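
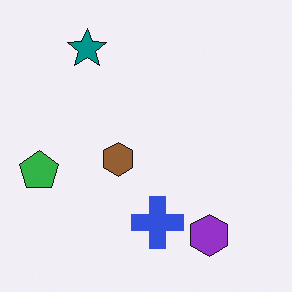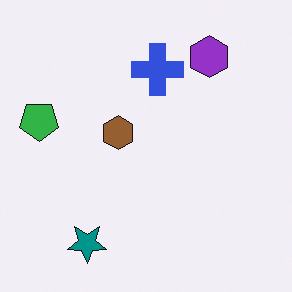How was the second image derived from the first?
Flipped vertically (top ↔ bottom).

The teal star is in the top-left of the first image and the bottom-left of the second — shapes on opposite sides of the horizontal midline have swapped in a mirror flip.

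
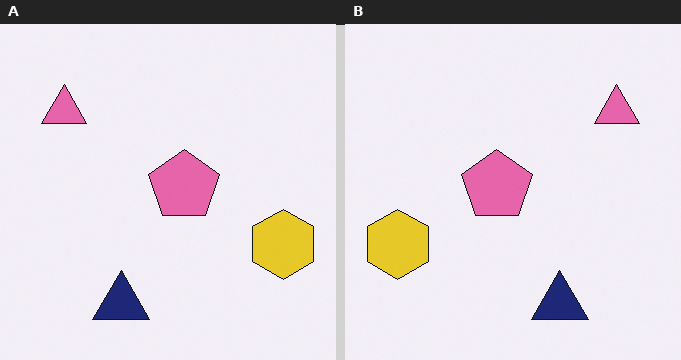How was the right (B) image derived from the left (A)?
Flipped horizontally (left ↔ right).

The yellow hexagon is in the right of the left (A) image and the left of the right (B) — shapes on opposite sides of the vertical midline have swapped in a mirror flip.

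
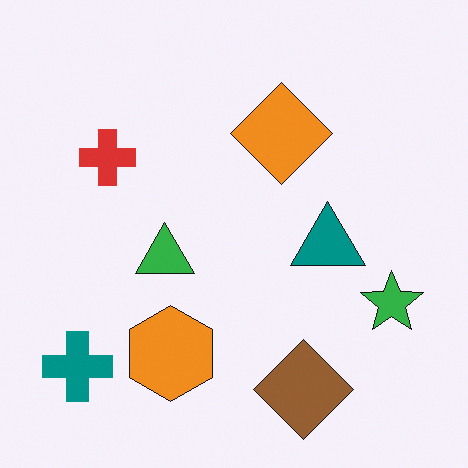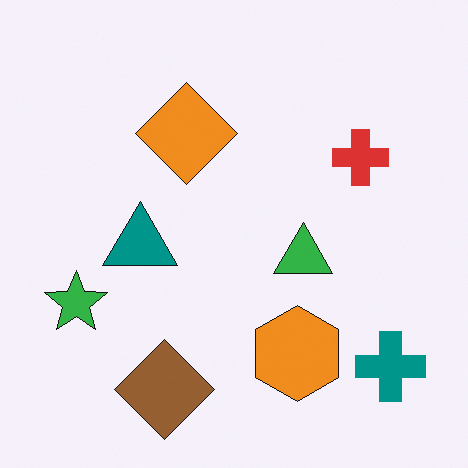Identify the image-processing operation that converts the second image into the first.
Flipped horizontally (left ↔ right).

The green star is in the left of the second image and the right of the first — shapes on opposite sides of the vertical midline have swapped in a mirror flip.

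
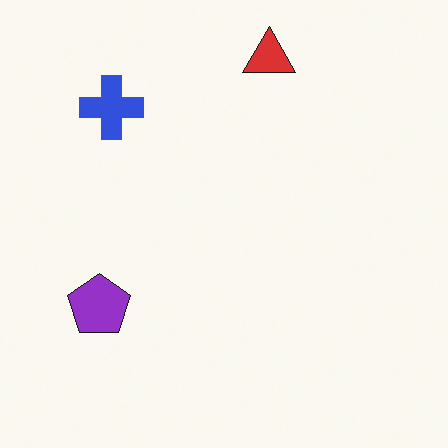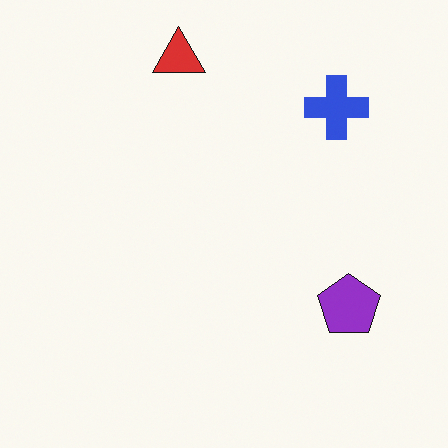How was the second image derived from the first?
It was flipped horizontally (left ↔ right).

The purple pentagon is in the bottom-left of the first image and the bottom-right of the second — shapes on opposite sides of the vertical midline have swapped in a mirror flip.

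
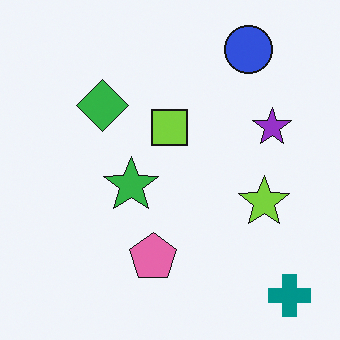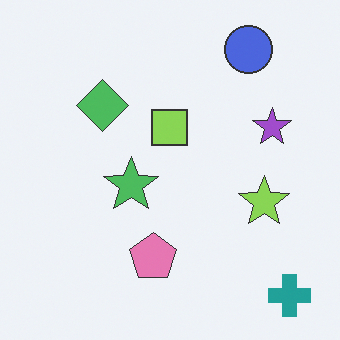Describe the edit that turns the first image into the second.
This is the original image given slightly reduced contrast.

Tones are pushed toward mid-grey across the whole image — a global contrast change.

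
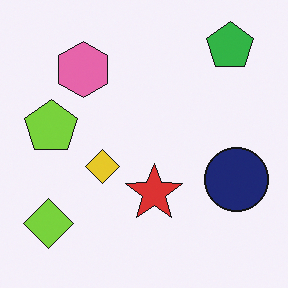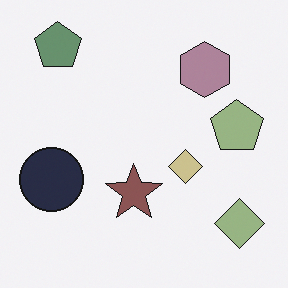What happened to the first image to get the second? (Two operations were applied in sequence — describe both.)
Flipped horizontally (left ↔ right), then heavily desaturated.

The lime diamond is in the bottom-left of the first image and the bottom-right of the second — shapes on opposite sides of the vertical midline have swapped in a mirror flip. All colors are more muted and greyish — a global saturation change.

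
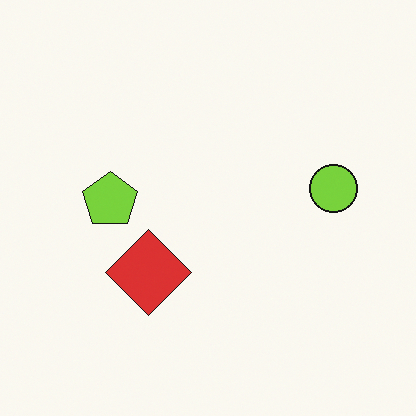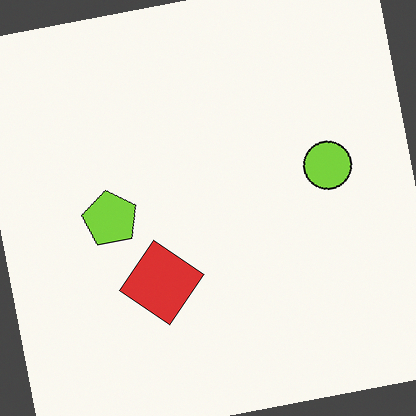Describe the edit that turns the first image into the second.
This is the original image rotated counter-clockwise by a slight angle.

Every shape is tilted by the same angle and the image corners show triangular fill wedges — a whole-image rotation by a non-right angle.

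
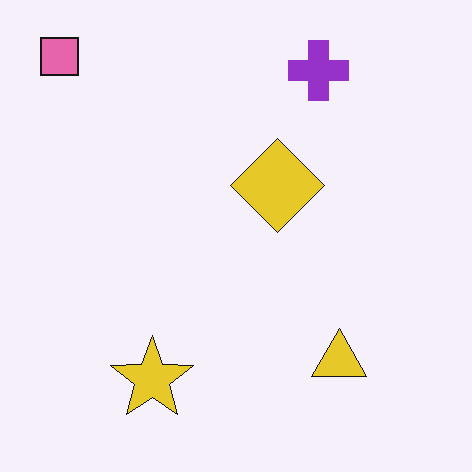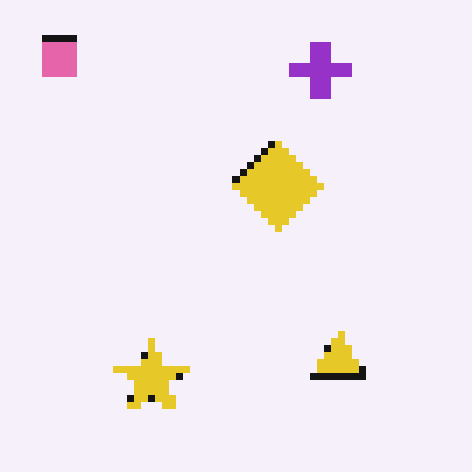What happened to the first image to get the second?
Pixelated into visible square blocks.

Shapes are reduced to large square blocks; fine edges and outlines are lost — a downscale-then-upscale (mosaic) effect.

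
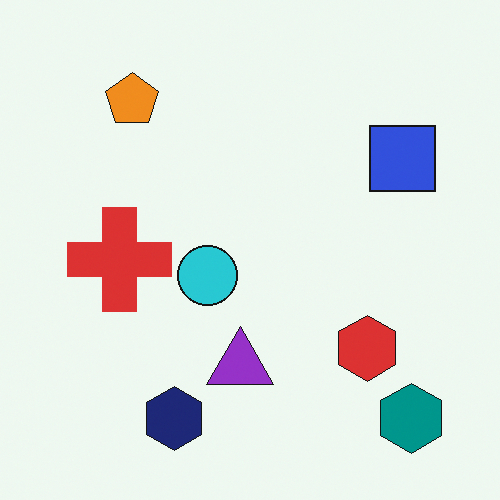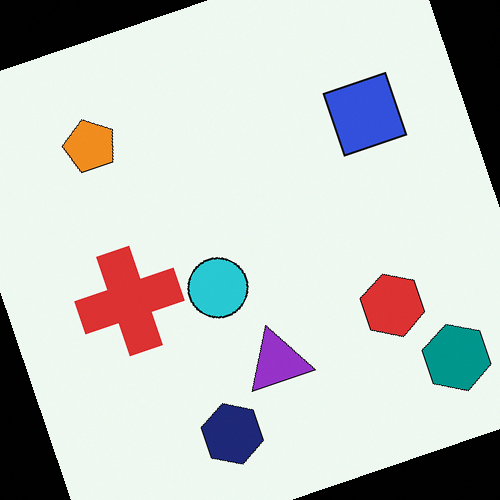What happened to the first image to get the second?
This is the original image rotated counter-clockwise by a clearly visible amount.

Every shape is tilted by the same angle and the image corners show triangular fill wedges — a whole-image rotation by a non-right angle.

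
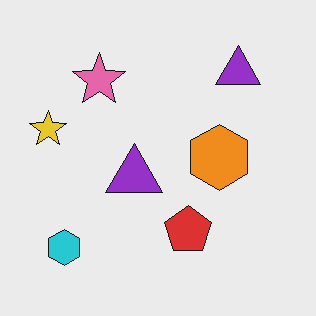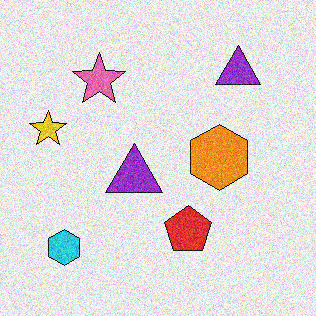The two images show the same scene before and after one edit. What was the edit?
It was degraded with visible gaussian noise.

Random speckle covers the whole image, including the flat background.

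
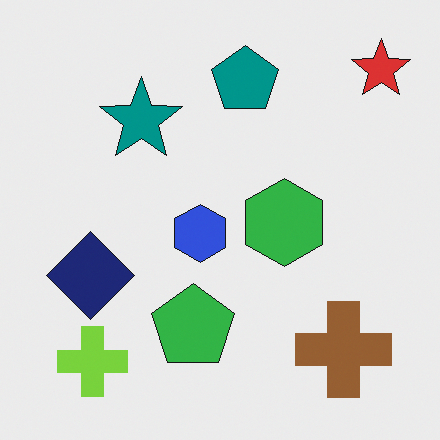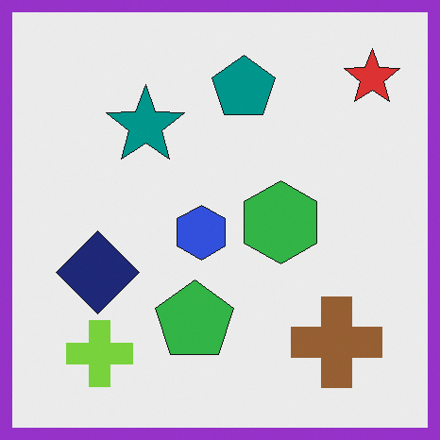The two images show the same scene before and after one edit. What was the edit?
The second image is the first framed with a purple border.

A solid purple frame runs around the edge of the second image, with the content slightly shrunk inside it.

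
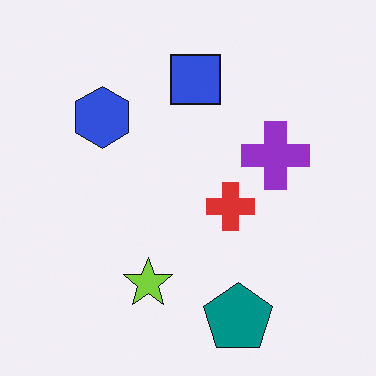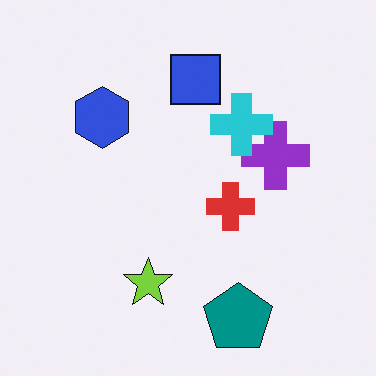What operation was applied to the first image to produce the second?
The transformation is: overlaid with an additional cyan cross.

A cyan cross appears in the second image that is absent from the first.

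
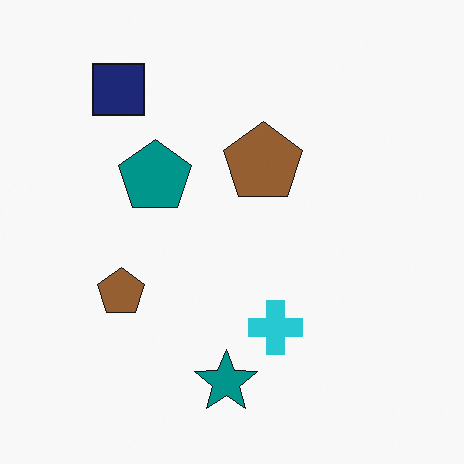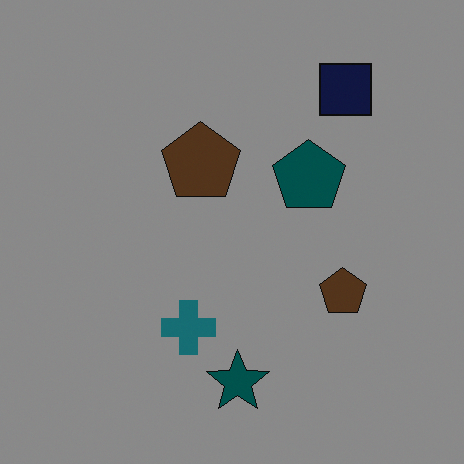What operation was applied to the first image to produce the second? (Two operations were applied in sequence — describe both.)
The image was substantially darkened, then flipped horizontally (left ↔ right).

Every pixel — background and shapes alike — is uniformly darkened. The navy square is in the top-left of the first image and the top-right of the second — shapes on opposite sides of the vertical midline have swapped in a mirror flip.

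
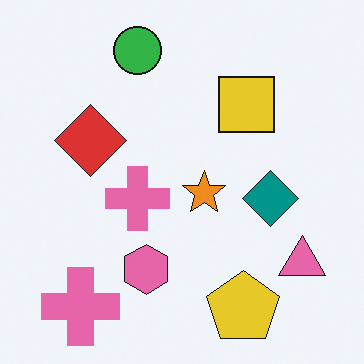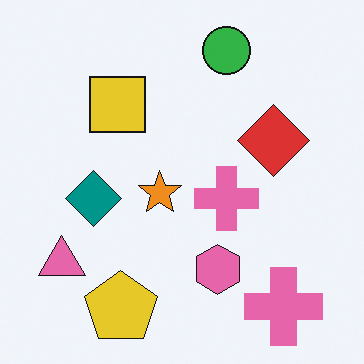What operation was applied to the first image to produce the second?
The image was flipped horizontally (left ↔ right).

The pink triangle is in the bottom-right of the first image and the bottom-left of the second — shapes on opposite sides of the vertical midline have swapped in a mirror flip.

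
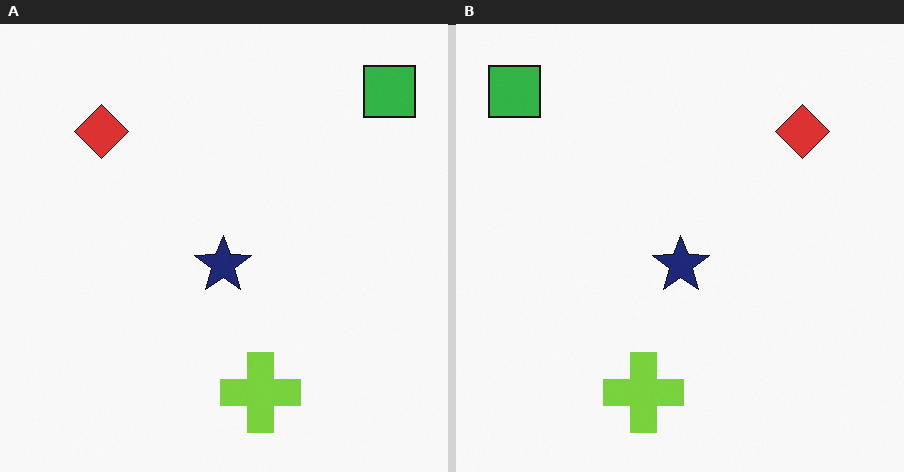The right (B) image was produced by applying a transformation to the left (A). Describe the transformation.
The right (B) image is the left (A) flipped horizontally (left ↔ right).

The green square is in the top-right of the left (A) image and the top-left of the right (B) — shapes on opposite sides of the vertical midline have swapped in a mirror flip.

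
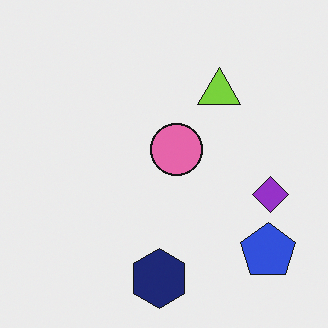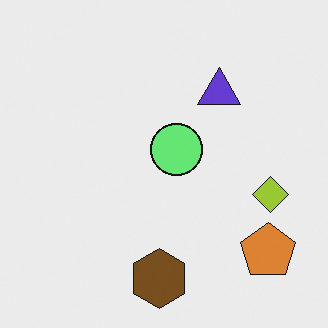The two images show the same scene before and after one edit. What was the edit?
This is the original image hue-shifted through roughly half the color wheel.

Every shape's color has rotated by the same amount around the hue wheel — a uniform hue shift.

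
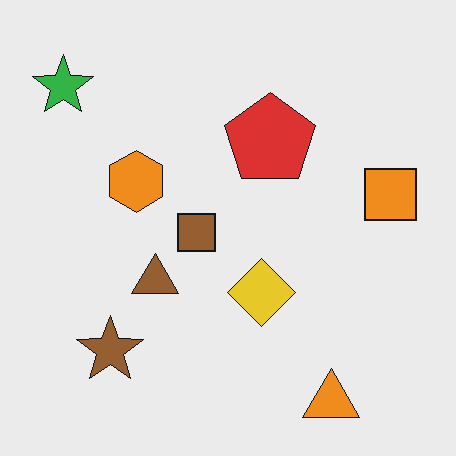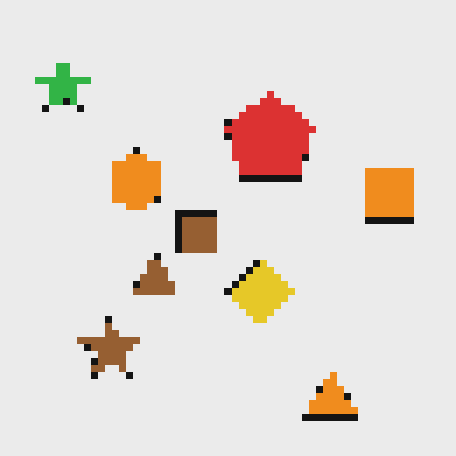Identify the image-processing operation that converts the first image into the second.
Moderately pixelated.

Shapes are reduced to large square blocks; fine edges and outlines are lost — a downscale-then-upscale (mosaic) effect.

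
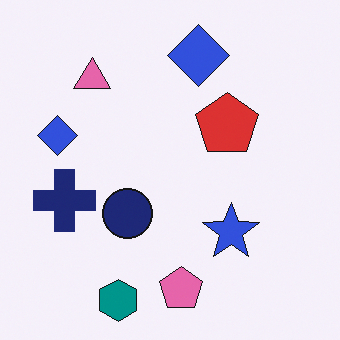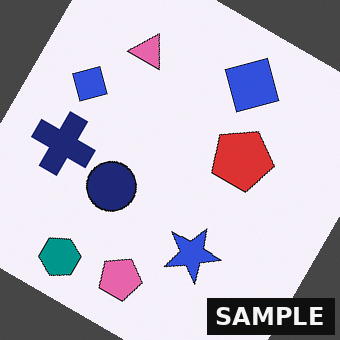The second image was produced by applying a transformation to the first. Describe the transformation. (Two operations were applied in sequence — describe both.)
Rotated clockwise by a large amount — several tens of degrees, then watermarked with the text "SAMPLE" in the lower-right corner.

Every shape is tilted by the same angle and the image corners show triangular fill wedges — a whole-image rotation by a non-right angle. A dark label reading "SAMPLE" appears in the lower-right corner.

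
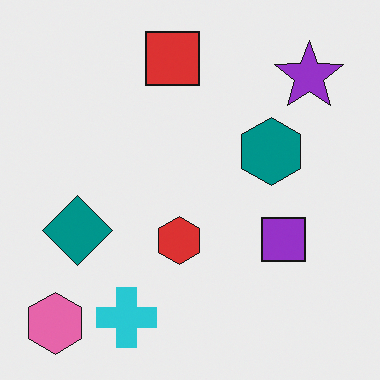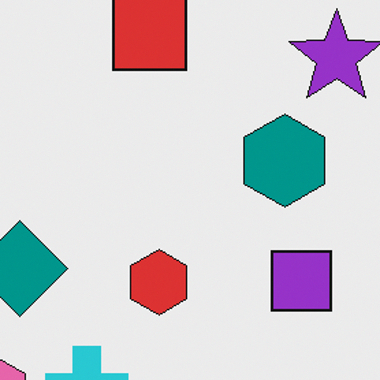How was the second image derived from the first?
It was cropped to a modestly smaller region and rescaled.

The visible shapes are larger and the field of view is narrower; shapes near the original edges may be partly or wholly outside the frame — a crop-and-rescale.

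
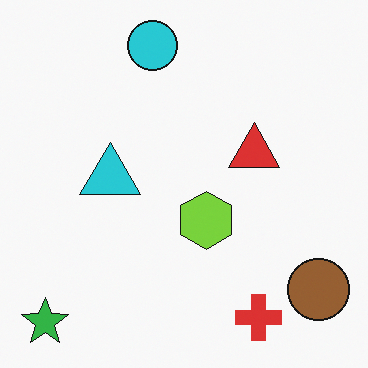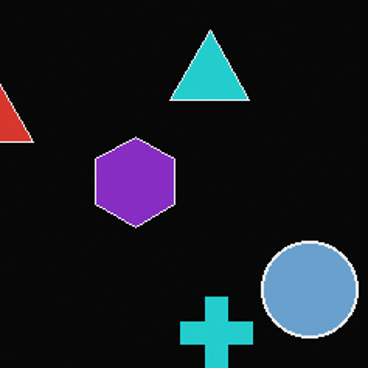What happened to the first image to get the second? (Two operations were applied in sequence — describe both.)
It was color-inverted (negative), then cropped to a modestly smaller region and rescaled.

The light background has become dark and every shape's color is its complement — a photographic negative. The visible shapes are larger and the field of view is narrower; shapes near the original edges may be partly or wholly outside the frame — a crop-and-rescale.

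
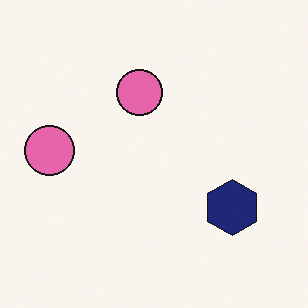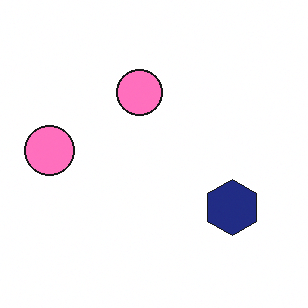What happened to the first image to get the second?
The image was slightly brightened.

Every pixel — background and shapes alike — is uniformly brightened.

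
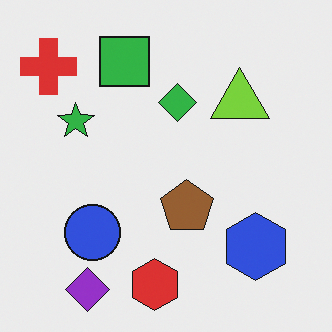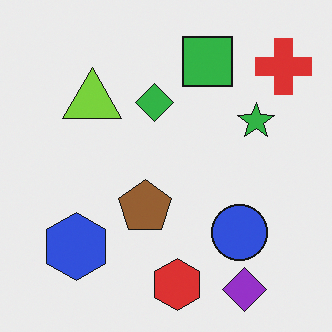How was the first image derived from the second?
The image was flipped horizontally (left ↔ right).

The red cross is in the top-right of the second image and the top-left of the first — shapes on opposite sides of the vertical midline have swapped in a mirror flip.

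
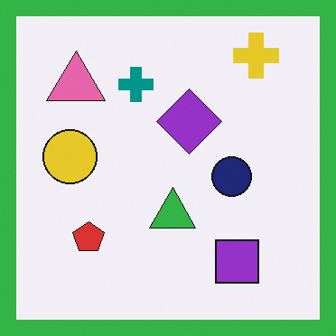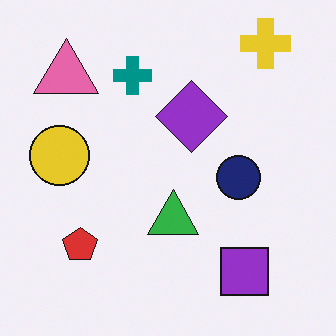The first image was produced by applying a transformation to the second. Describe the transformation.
The transformation is: framed with a green border.

A solid green frame runs around the edge of the first image, with the content slightly shrunk inside it.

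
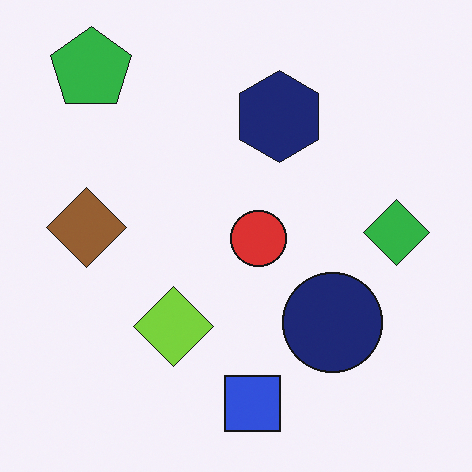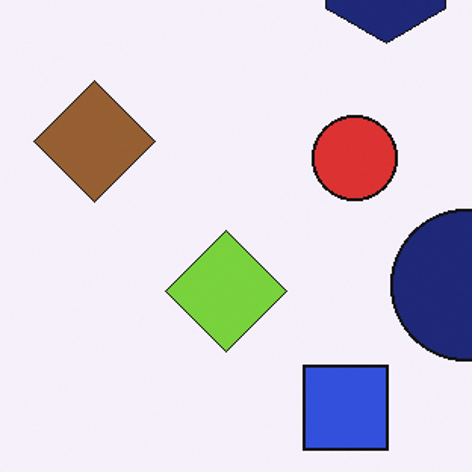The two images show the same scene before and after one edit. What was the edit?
This is the original image cropped slightly and scaled back up.

The visible shapes are larger and the field of view is narrower; shapes near the original edges may be partly or wholly outside the frame — a crop-and-rescale.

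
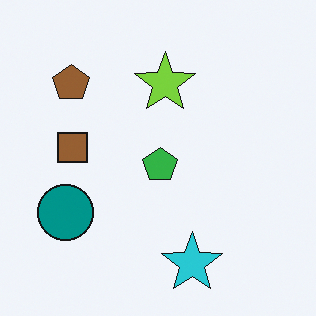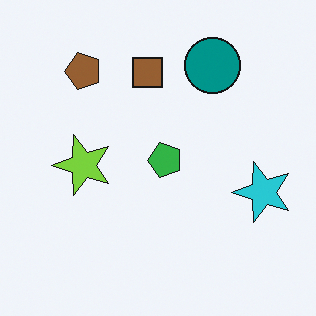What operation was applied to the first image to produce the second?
Transposed (reflected across the top-left ↔ bottom-right diagonal).

Shapes have swapped their row and column positions — what was in the top-right is now in the bottom-left — a diagonal reflection.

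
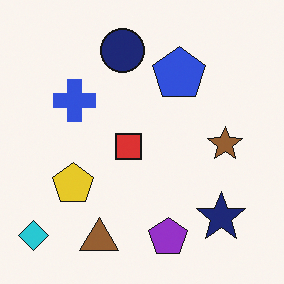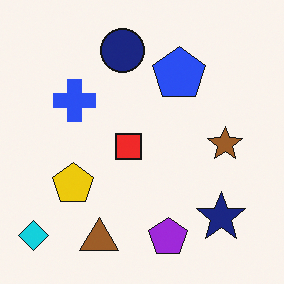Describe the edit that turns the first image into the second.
Slightly oversaturated.

All colors are more vivid — a global saturation change.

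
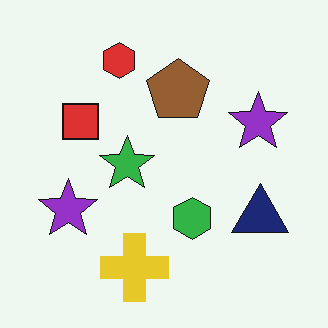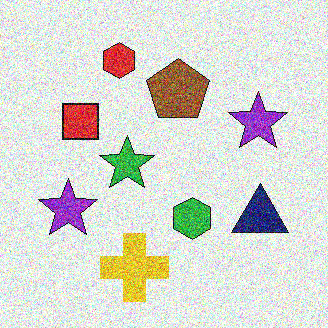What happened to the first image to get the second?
It was degraded with a thick layer of grain.

Random speckle covers the whole image, including the flat background.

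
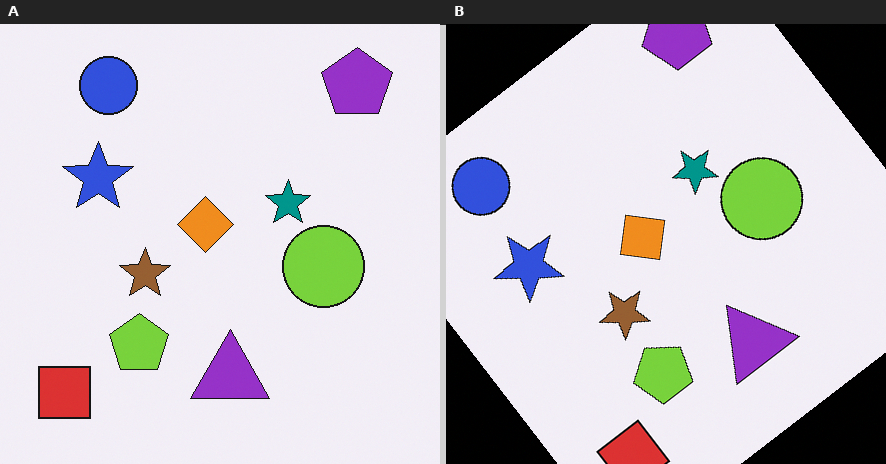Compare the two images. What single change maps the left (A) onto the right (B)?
Rotated counter-clockwise by a large amount — several tens of degrees.

Every shape is tilted by the same angle and the image corners show triangular fill wedges — a whole-image rotation by a non-right angle.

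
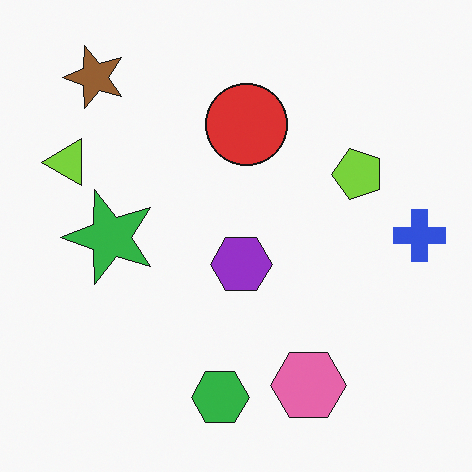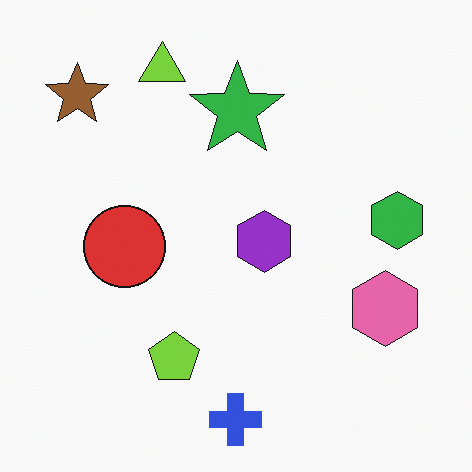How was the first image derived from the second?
The first image is the second transposed (reflected across the top-left ↔ bottom-right diagonal).

Shapes have swapped their row and column positions — what was in the top-right is now in the bottom-left — a diagonal reflection.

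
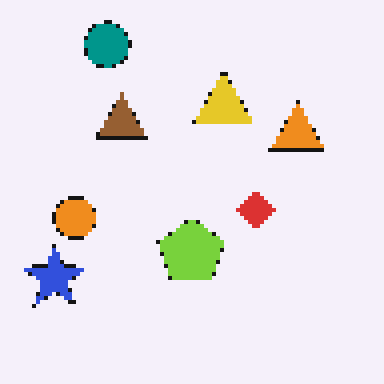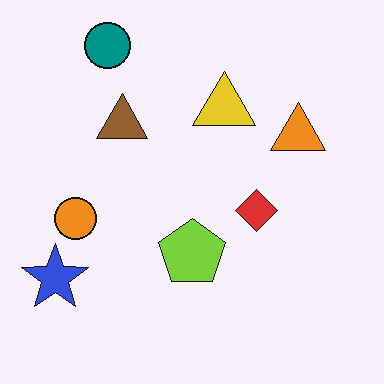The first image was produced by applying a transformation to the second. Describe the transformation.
Mildly pixelated.

Shapes are reduced to large square blocks; fine edges and outlines are lost — a downscale-then-upscale (mosaic) effect.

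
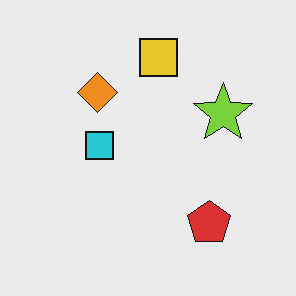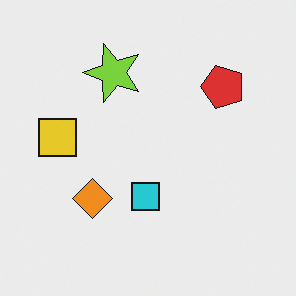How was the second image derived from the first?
It was rotated 90° counter-clockwise.

The red pentagon sits in the bottom-right of the first image and the top-right of the second — consistent with a whole-image 90° counter-clockwise rotation.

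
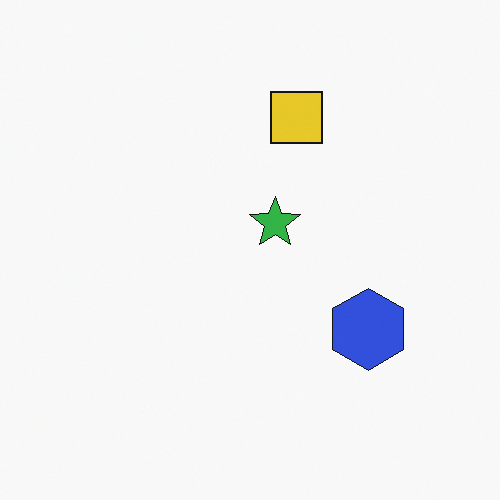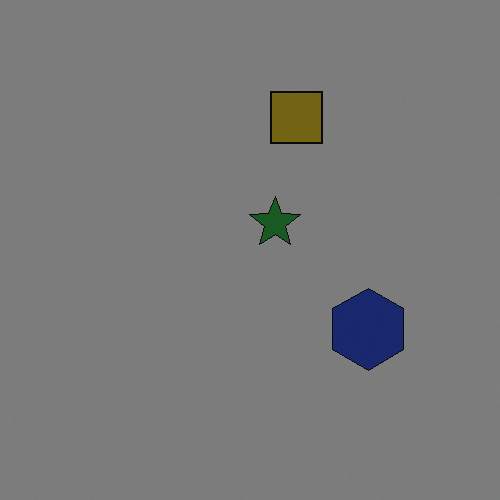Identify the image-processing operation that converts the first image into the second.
The transformation is: noticeably darkened.

Every pixel — background and shapes alike — is uniformly darkened.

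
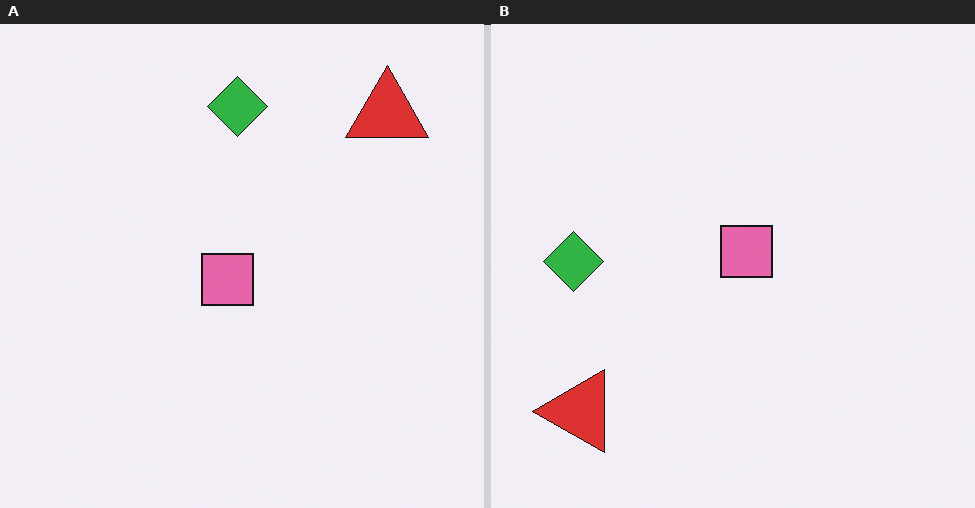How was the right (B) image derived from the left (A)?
The transformation is: transposed (reflected across the top-left ↔ bottom-right diagonal).

Shapes have swapped their row and column positions — what was in the top-right is now in the bottom-left — a diagonal reflection.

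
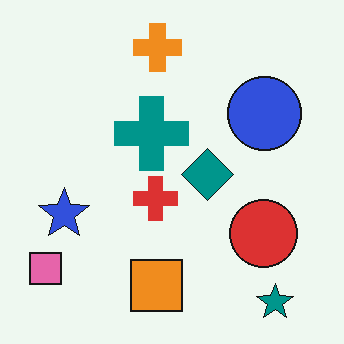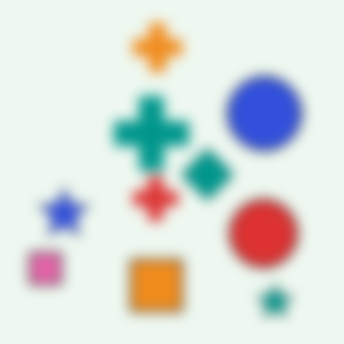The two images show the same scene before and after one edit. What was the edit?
This is the original image heavily blurred.

Shape edges and outlines are uniformly softened across the whole image.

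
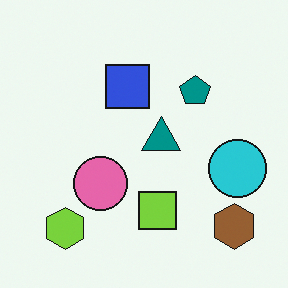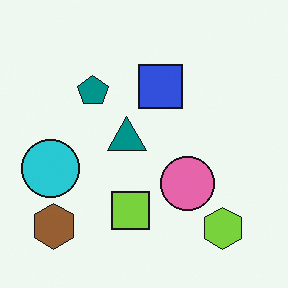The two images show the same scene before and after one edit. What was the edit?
Flipped horizontally (left ↔ right).

The cyan circle is in the right of the first image and the left of the second — shapes on opposite sides of the vertical midline have swapped in a mirror flip.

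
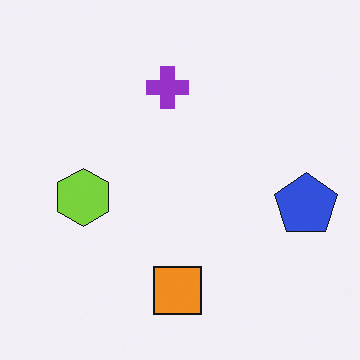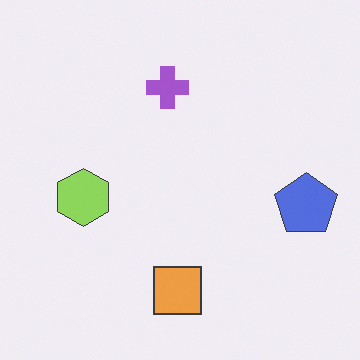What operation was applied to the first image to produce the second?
It was given slightly reduced contrast.

Tones are pushed toward mid-grey across the whole image — a global contrast change.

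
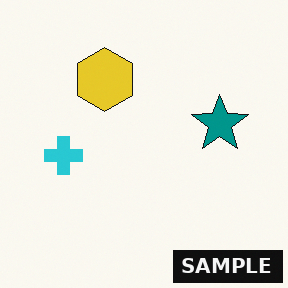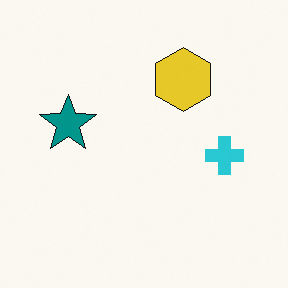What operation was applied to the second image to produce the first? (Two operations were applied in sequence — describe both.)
Flipped horizontally (left ↔ right), then watermarked with the text "SAMPLE" in the lower-right corner.

The cyan cross is in the right of the second image and the left of the first — shapes on opposite sides of the vertical midline have swapped in a mirror flip. A dark label reading "SAMPLE" appears in the lower-right corner.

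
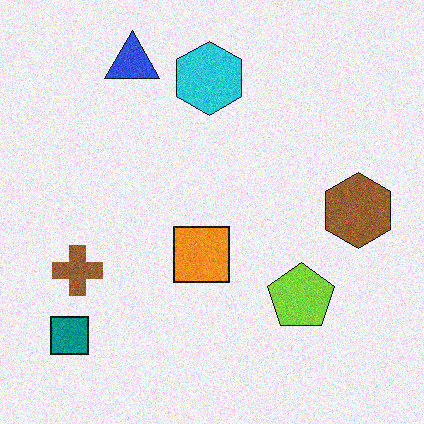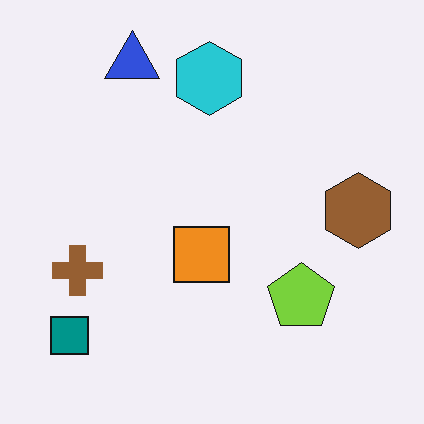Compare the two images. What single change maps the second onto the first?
Degraded with visible gaussian noise.

Random speckle covers the whole image, including the flat background.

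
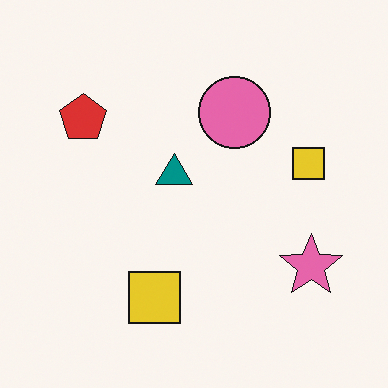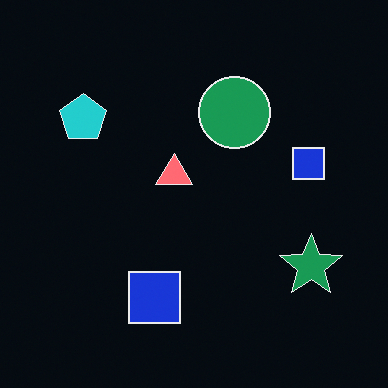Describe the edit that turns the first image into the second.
This is the original image color-inverted (negative).

The light background has become dark and every shape's color is its complement — a photographic negative.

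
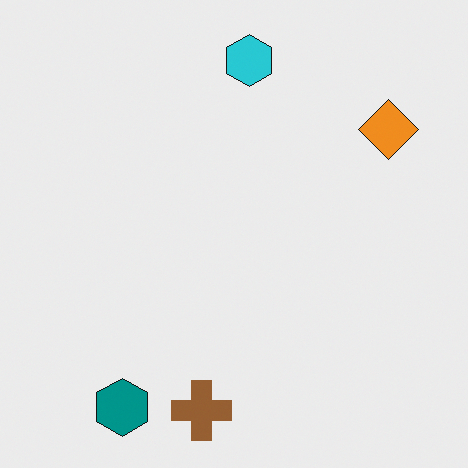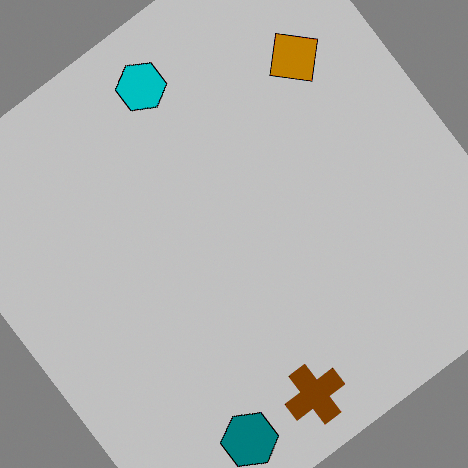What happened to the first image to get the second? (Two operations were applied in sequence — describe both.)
The second image is the first rotated counter-clockwise by a large amount — several tens of degrees, then aggressively posterized.

Every shape is tilted by the same angle and the image corners show triangular fill wedges — a whole-image rotation by a non-right angle. Each flat color has snapped to a coarser quantized level — most visibly, the near-white background has dropped to a flat grey.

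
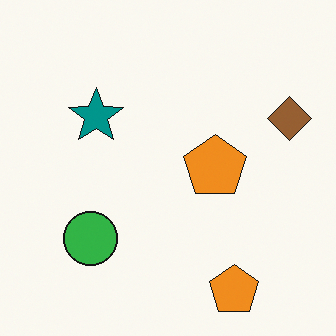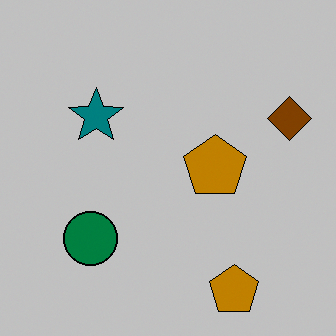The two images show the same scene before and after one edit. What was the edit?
The transformation is: aggressively posterized.

Each flat color has snapped to a coarser quantized level — most visibly, the near-white background has dropped to a flat grey.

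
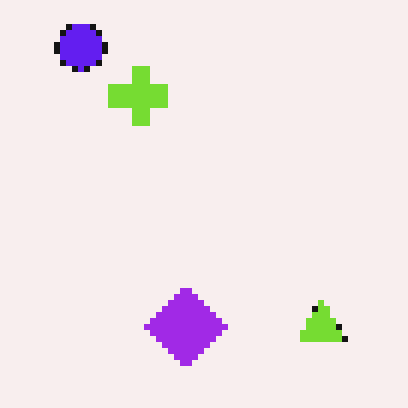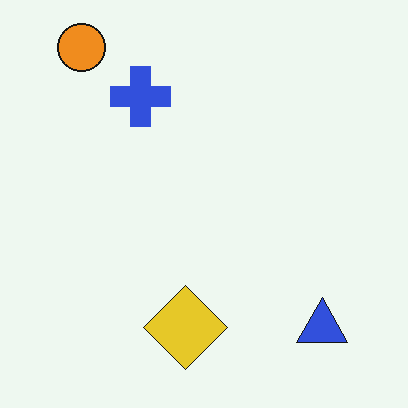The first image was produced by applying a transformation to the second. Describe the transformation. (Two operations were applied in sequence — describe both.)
This is the original image hue-shifted by a large amount, then moderately pixelated.

Every shape's color has rotated by the same amount around the hue wheel — a uniform hue shift. Shapes are reduced to large square blocks; fine edges and outlines are lost — a downscale-then-upscale (mosaic) effect.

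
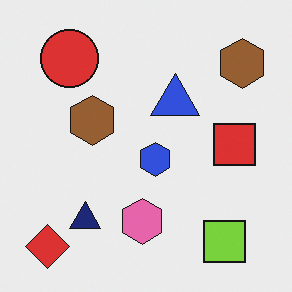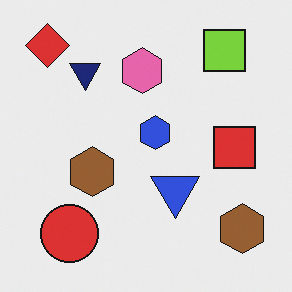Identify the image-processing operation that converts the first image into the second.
The transformation is: flipped vertically (top ↔ bottom).

The red diamond is in the bottom-left of the first image and the top-left of the second — shapes on opposite sides of the horizontal midline have swapped in a mirror flip.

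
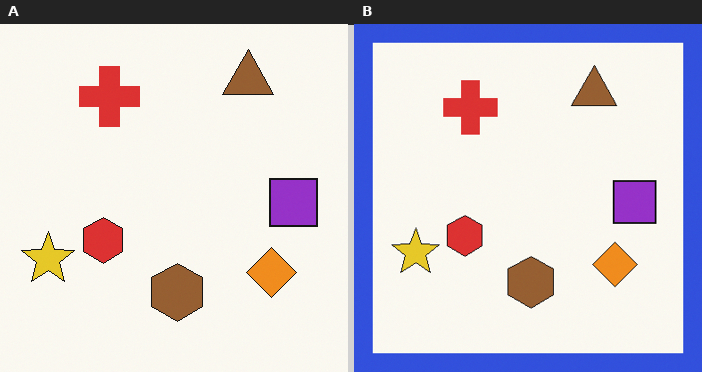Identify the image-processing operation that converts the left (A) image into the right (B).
The image was framed with a blue border.

A solid blue frame runs around the edge of the right (B) image, with the content slightly shrunk inside it.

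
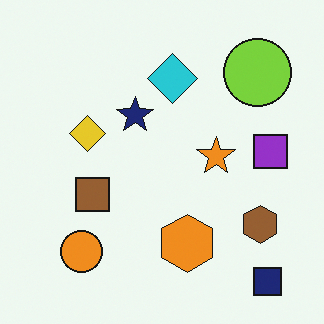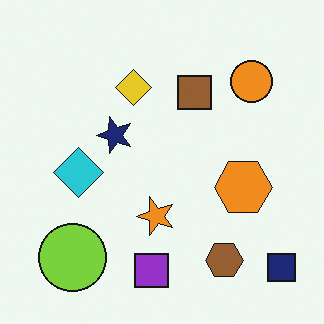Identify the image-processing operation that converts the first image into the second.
It was transposed (reflected across the top-left ↔ bottom-right diagonal).

Shapes have swapped their row and column positions — what was in the top-right is now in the bottom-left — a diagonal reflection.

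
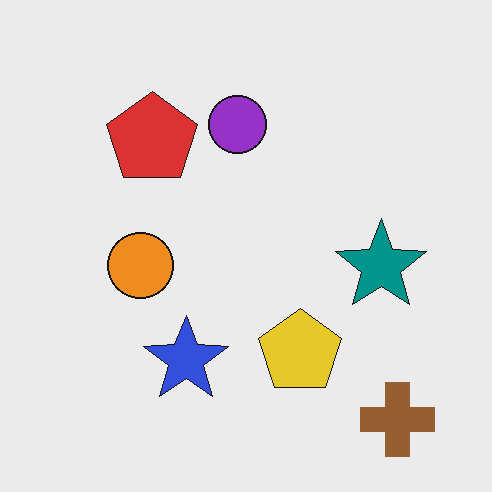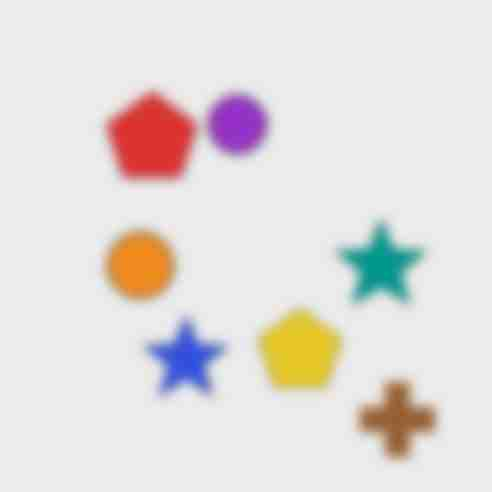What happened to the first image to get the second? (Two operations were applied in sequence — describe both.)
The second image is the first strongly gaussian-blurred, then degraded with heavy JPEG compression.

Shape edges and outlines are uniformly softened across the whole image. Blocky 8×8 compression artifacts appear around shape edges and the flat background shows ringing — characteristic JPEG degradation.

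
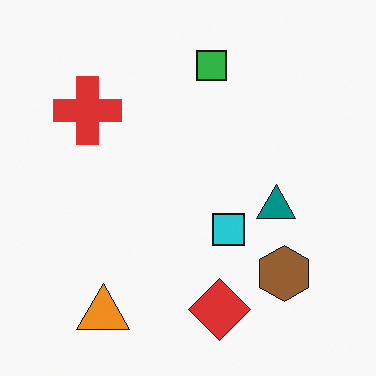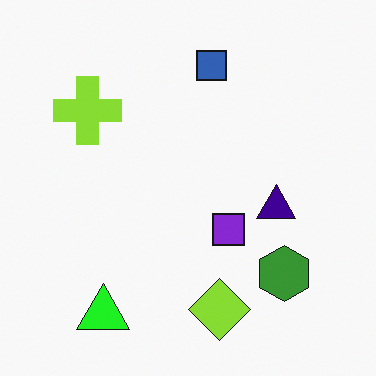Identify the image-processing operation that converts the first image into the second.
The image was hue-shifted through roughly a third of the color wheel.

Every shape's color has rotated by the same amount around the hue wheel — a uniform hue shift.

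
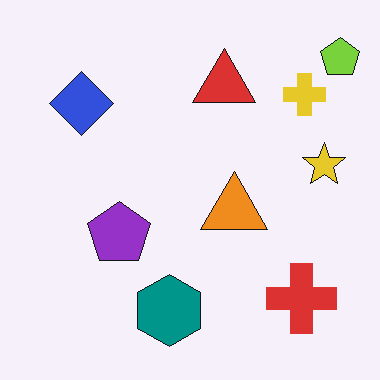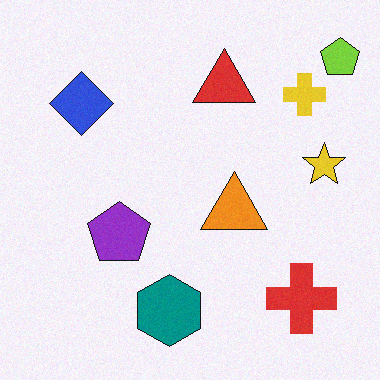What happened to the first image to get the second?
The second image is the first degraded with subtle gaussian noise.

Random speckle covers the whole image, including the flat background.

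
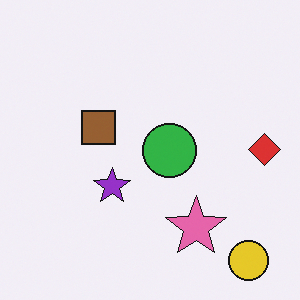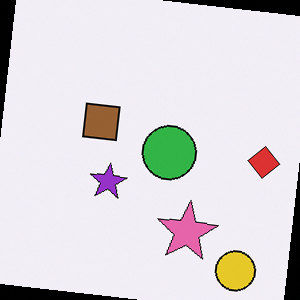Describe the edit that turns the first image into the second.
The transformation is: rotated clockwise by a slight angle.

Every shape is tilted by the same angle and the image corners show triangular fill wedges — a whole-image rotation by a non-right angle.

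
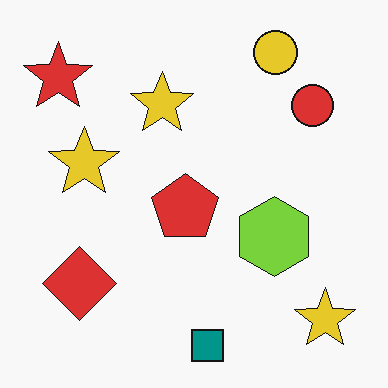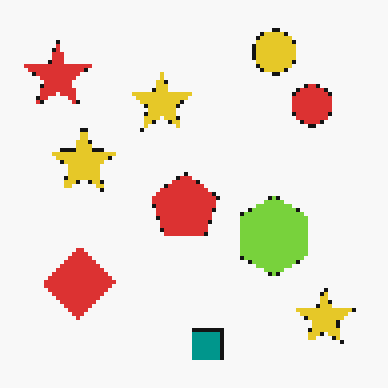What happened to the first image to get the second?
The transformation is: mildly pixelated.

Shapes are reduced to large square blocks; fine edges and outlines are lost — a downscale-then-upscale (mosaic) effect.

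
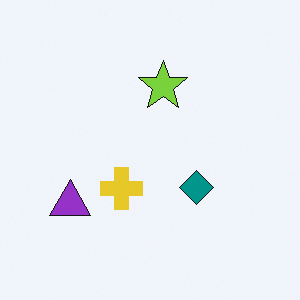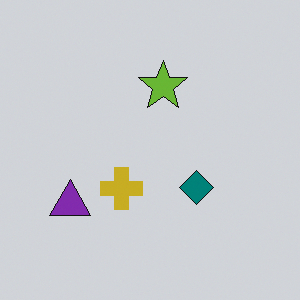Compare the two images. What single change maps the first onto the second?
The image was darkened a little.

Every pixel — background and shapes alike — is uniformly darkened.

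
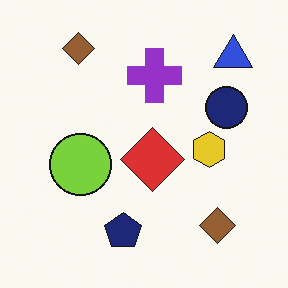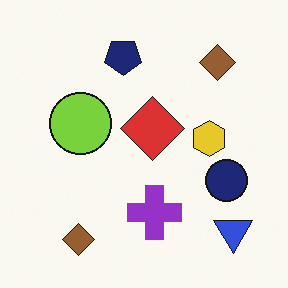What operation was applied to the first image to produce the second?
The second image is the first flipped vertically (top ↔ bottom).

The blue triangle is in the top-right of the first image and the bottom-right of the second — shapes on opposite sides of the horizontal midline have swapped in a mirror flip.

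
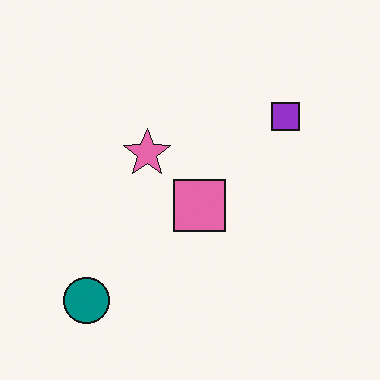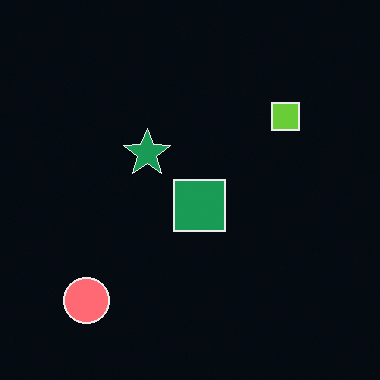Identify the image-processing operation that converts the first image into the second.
The second image is the first color-inverted (negative).

The light background has become dark and every shape's color is its complement — a photographic negative.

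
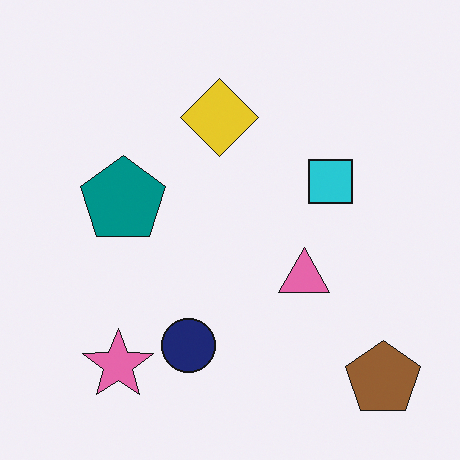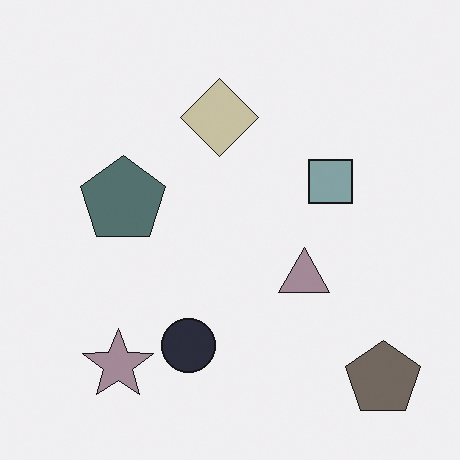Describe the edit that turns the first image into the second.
Made much more muted (saturation change).

All colors are more muted and greyish — a global saturation change.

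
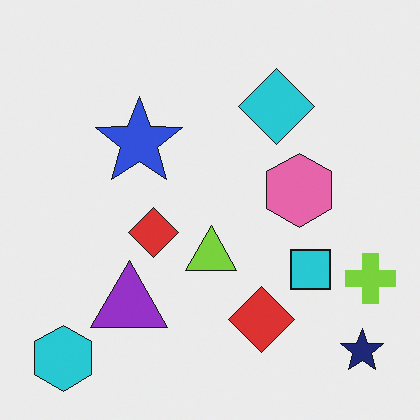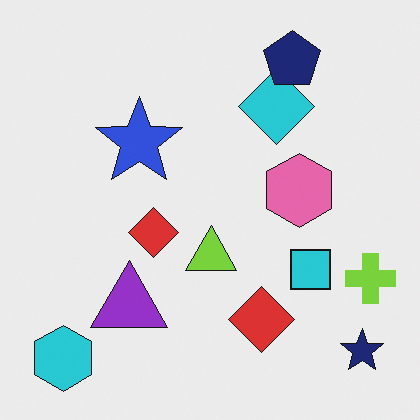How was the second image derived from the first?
The transformation is: overlaid with an additional navy pentagon.

A navy pentagon appears in the second image that is absent from the first.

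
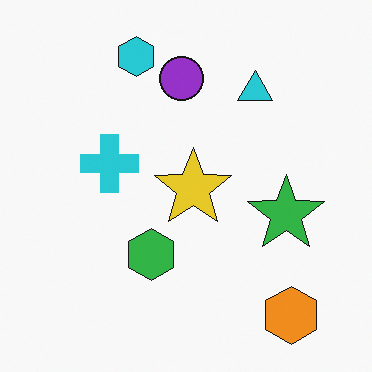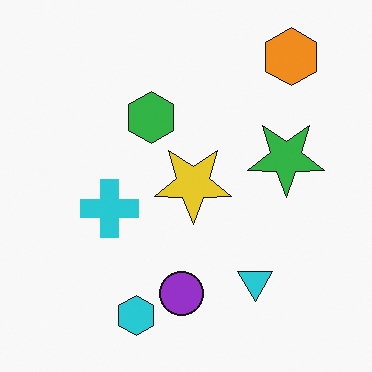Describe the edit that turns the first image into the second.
It was flipped vertically (top ↔ bottom).

The cyan hexagon is in the top of the first image and the bottom of the second — shapes on opposite sides of the horizontal midline have swapped in a mirror flip.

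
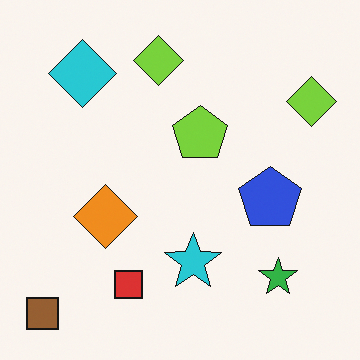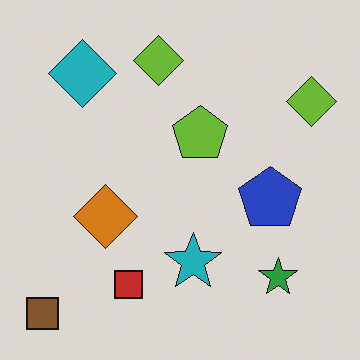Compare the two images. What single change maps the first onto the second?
This is the original image darkened a little.

Every pixel — background and shapes alike — is uniformly darkened.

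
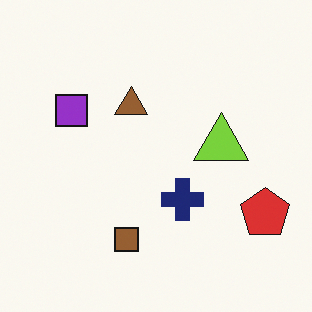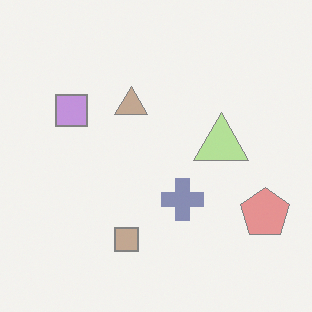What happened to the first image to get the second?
It was given much lower contrast.

Tones are pushed toward mid-grey across the whole image — a global contrast change.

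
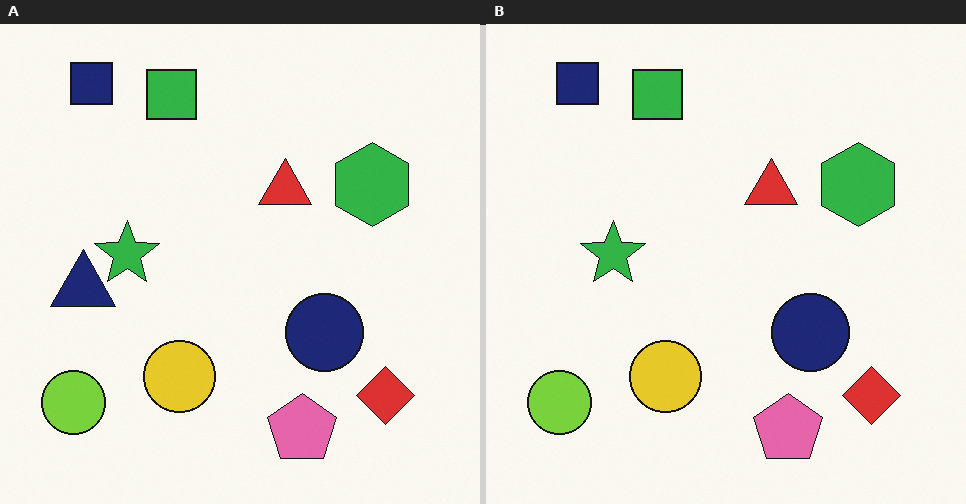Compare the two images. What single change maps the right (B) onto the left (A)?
This is the original image overlaid with an additional navy triangle.

A navy triangle appears in the left (A) image that is absent from the right (B).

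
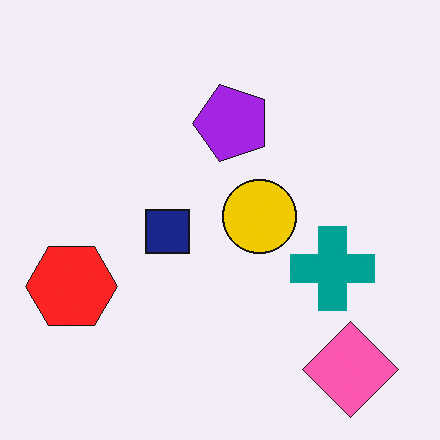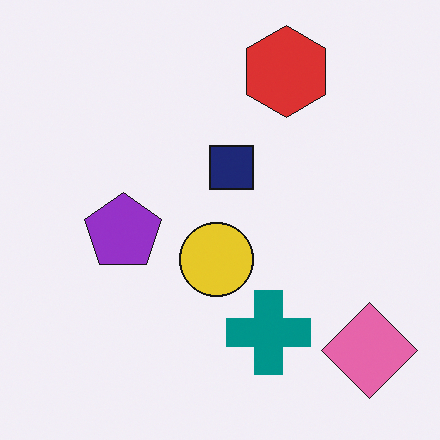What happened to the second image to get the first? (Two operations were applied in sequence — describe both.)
The first image is the second transposed (reflected across the top-left ↔ bottom-right diagonal), then slightly oversaturated.

Shapes have swapped their row and column positions — what was in the top-right is now in the bottom-left — a diagonal reflection. All colors are more vivid — a global saturation change.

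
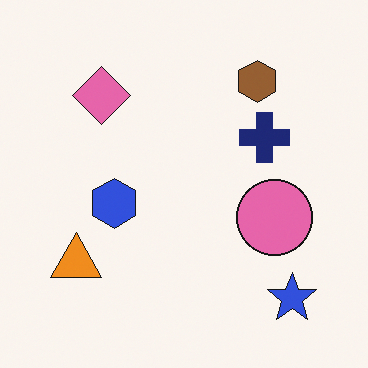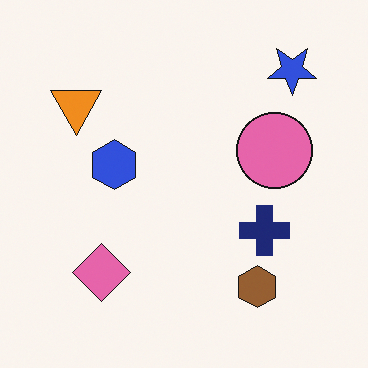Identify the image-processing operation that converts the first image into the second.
It was flipped vertically (top ↔ bottom).

The blue star is in the bottom-right of the first image and the top-right of the second — shapes on opposite sides of the horizontal midline have swapped in a mirror flip.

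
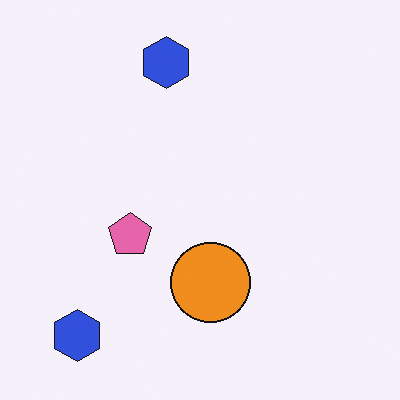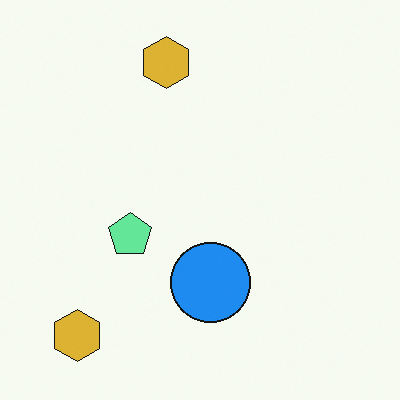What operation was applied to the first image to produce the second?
The image was hue-shifted through roughly half the color wheel.

Every shape's color has rotated by the same amount around the hue wheel — a uniform hue shift.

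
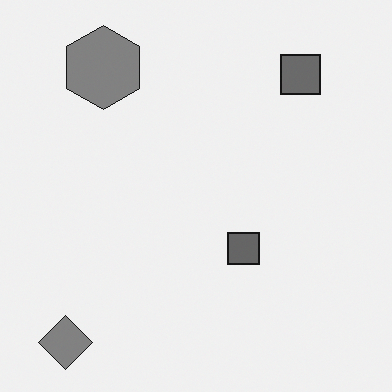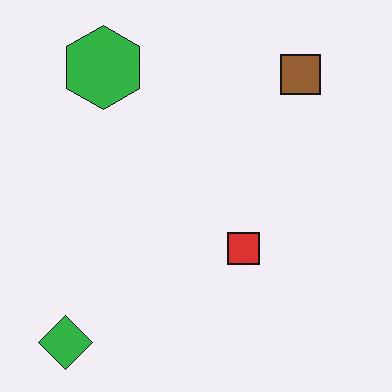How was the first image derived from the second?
Converted to grayscale.

All color is removed — every shape is now a shade of grey.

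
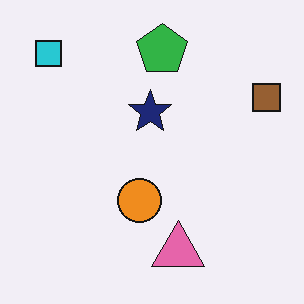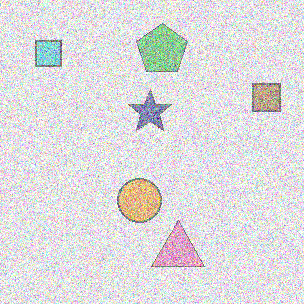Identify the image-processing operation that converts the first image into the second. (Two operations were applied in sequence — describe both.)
The second image is the first given much lower contrast, then degraded with strong gaussian noise.

Tones are pushed toward mid-grey across the whole image — a global contrast change. Random speckle covers the whole image, including the flat background.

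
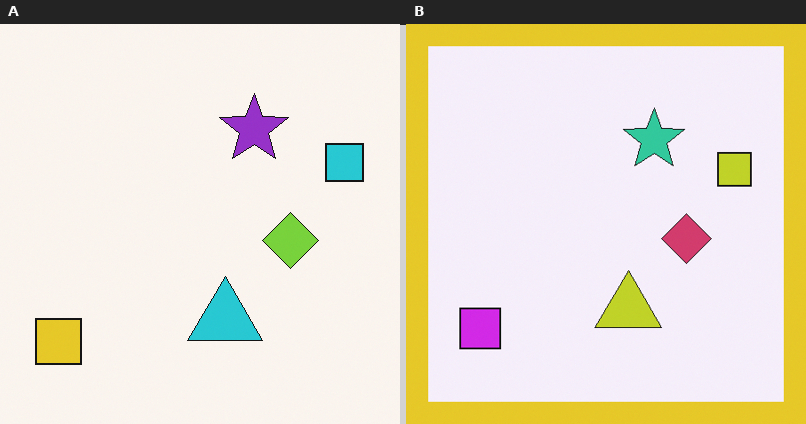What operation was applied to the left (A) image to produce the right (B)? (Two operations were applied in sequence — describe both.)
The right (B) image is the left (A) hue-shifted by a large amount, then framed with a yellow border.

Every shape's color has rotated by the same amount around the hue wheel — a uniform hue shift. A solid yellow frame runs around the edge of the right (B) image, with the content slightly shrunk inside it.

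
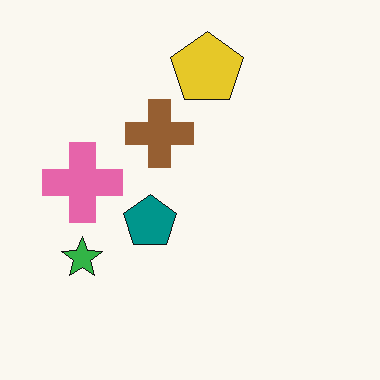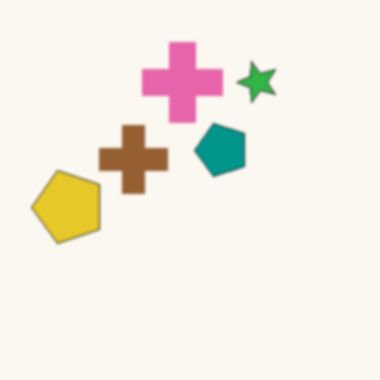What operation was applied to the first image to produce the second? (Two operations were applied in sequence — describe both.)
Transposed (reflected across the top-left ↔ bottom-right diagonal), then slightly softened.

Shapes have swapped their row and column positions — what was in the top-right is now in the bottom-left — a diagonal reflection. Shape edges and outlines are uniformly softened across the whole image.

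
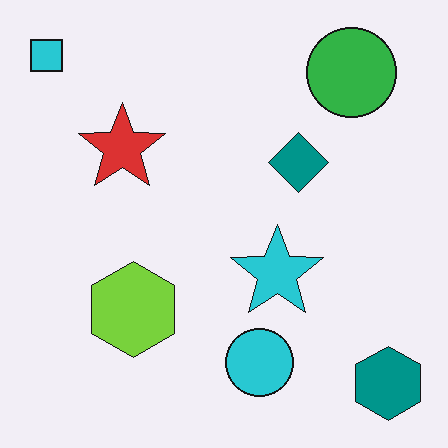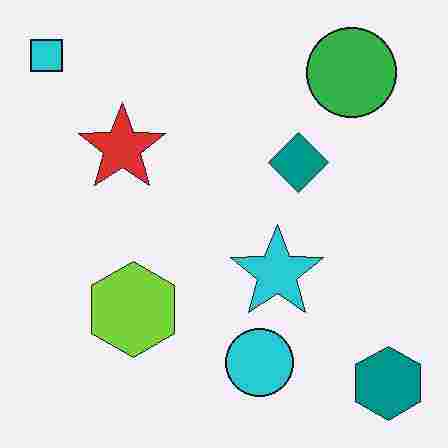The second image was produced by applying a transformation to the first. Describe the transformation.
The image was degraded with heavy JPEG compression.

Blocky 8×8 compression artifacts appear around shape edges and the flat background shows ringing — characteristic JPEG degradation.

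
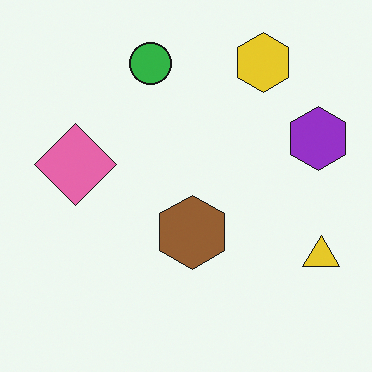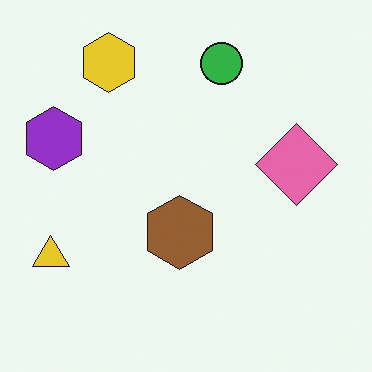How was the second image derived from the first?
This is the original image flipped horizontally (left ↔ right).

The yellow triangle is in the bottom-right of the first image and the bottom-left of the second — shapes on opposite sides of the vertical midline have swapped in a mirror flip.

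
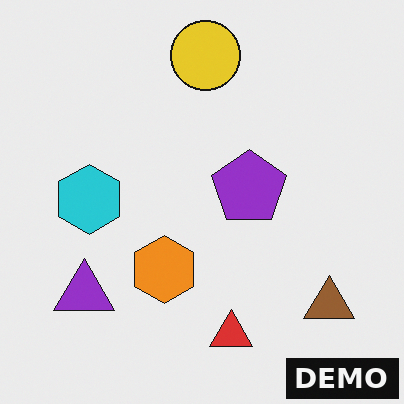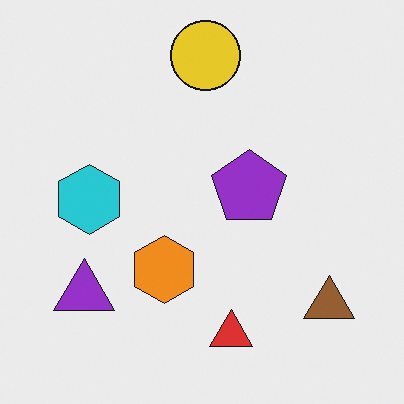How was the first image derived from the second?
Watermarked with the text "DEMO" in the lower-right corner.

A dark label reading "DEMO" appears in the lower-right corner.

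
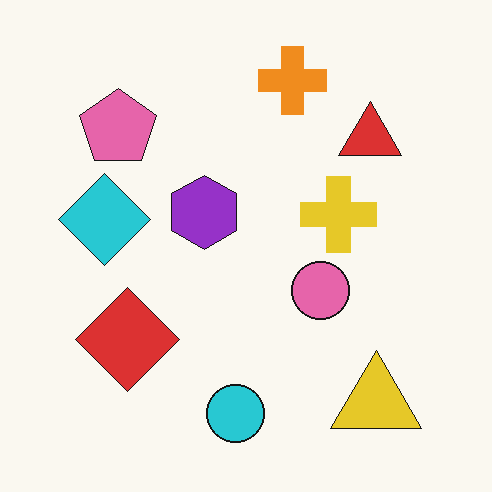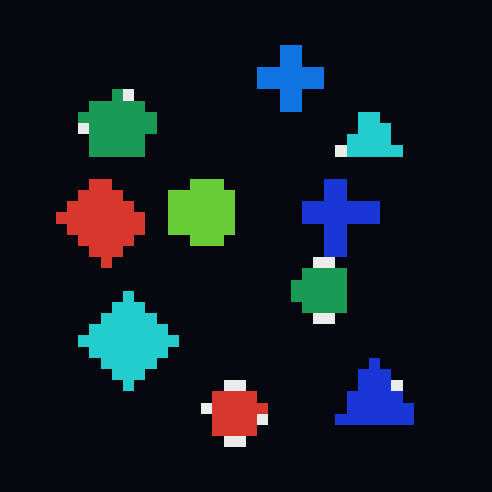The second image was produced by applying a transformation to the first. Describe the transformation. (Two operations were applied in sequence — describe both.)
This is the original image heavily pixelated into large blocks, then color-inverted (negative).

Shapes are reduced to large square blocks; fine edges and outlines are lost — a downscale-then-upscale (mosaic) effect. The light background has become dark and every shape's color is its complement — a photographic negative.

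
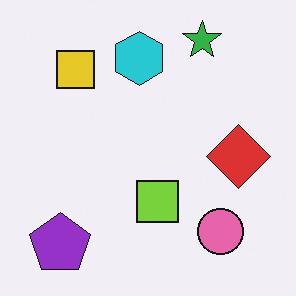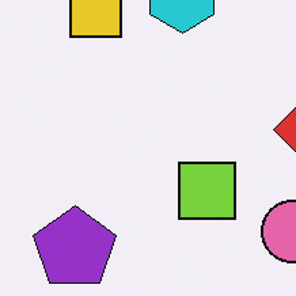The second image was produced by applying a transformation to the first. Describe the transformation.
The transformation is: cropped slightly and scaled back up.

The visible shapes are larger and the field of view is narrower; shapes near the original edges may be partly or wholly outside the frame — a crop-and-rescale.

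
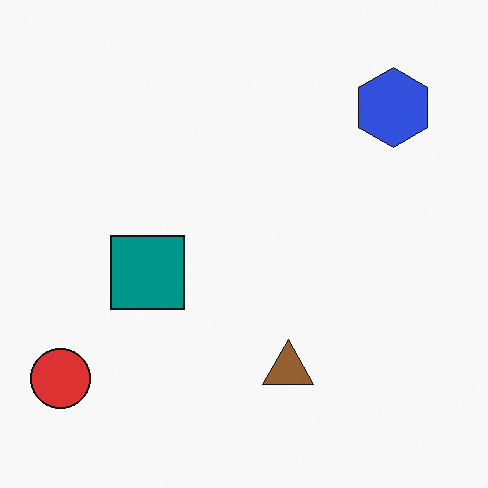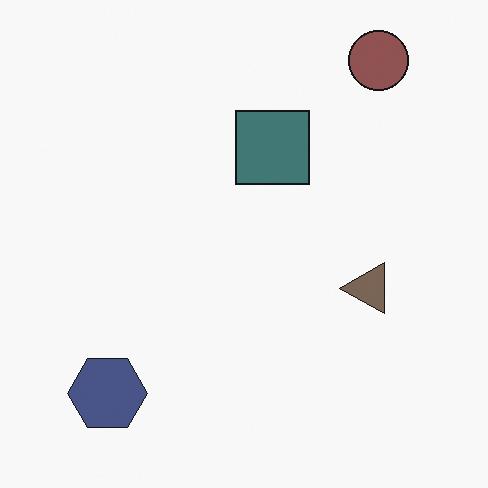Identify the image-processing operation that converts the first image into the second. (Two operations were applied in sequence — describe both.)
The transformation is: transposed (reflected across the top-left ↔ bottom-right diagonal), then heavily desaturated.

Shapes have swapped their row and column positions — what was in the top-right is now in the bottom-left — a diagonal reflection. All colors are more muted and greyish — a global saturation change.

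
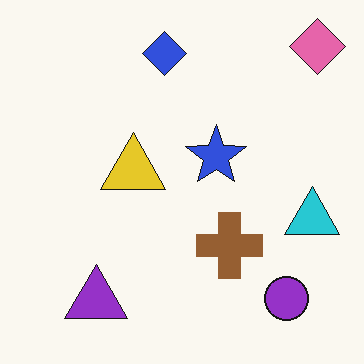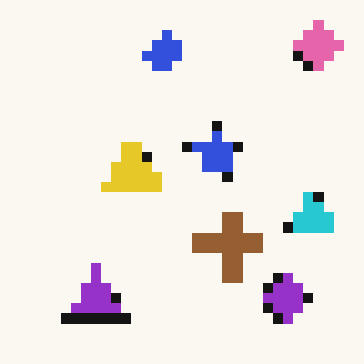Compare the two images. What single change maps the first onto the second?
The image was heavily pixelated into large blocks.

Shapes are reduced to large square blocks; fine edges and outlines are lost — a downscale-then-upscale (mosaic) effect.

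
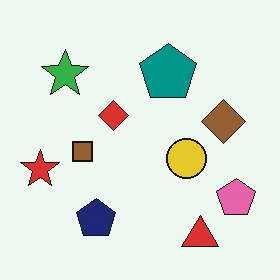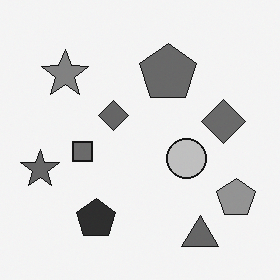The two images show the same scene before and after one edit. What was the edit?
It was converted to grayscale.

All color is removed — every shape is now a shade of grey.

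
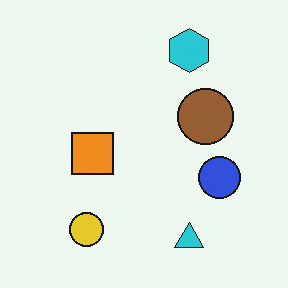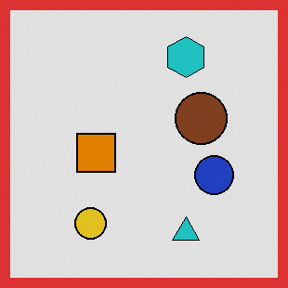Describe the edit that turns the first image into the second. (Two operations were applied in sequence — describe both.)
It was posterized to a reduced palette, then framed with a red border.

Each flat color has snapped to a coarser quantized level — most visibly, the near-white background has dropped to a flat grey. A solid red frame runs around the edge of the second image, with the content slightly shrunk inside it.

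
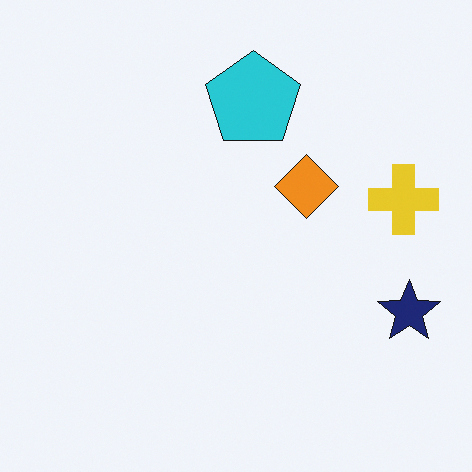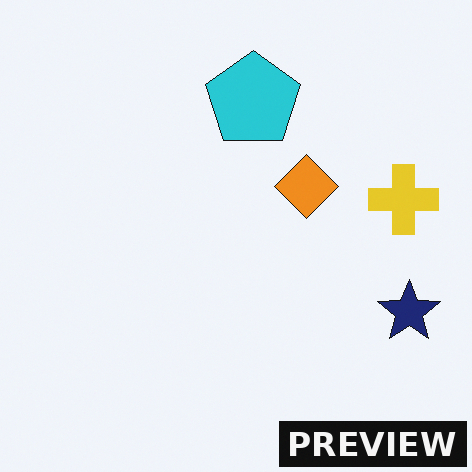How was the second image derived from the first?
The second image is the first watermarked with the text "PREVIEW" in the lower-right corner.

A dark label reading "PREVIEW" appears in the lower-right corner.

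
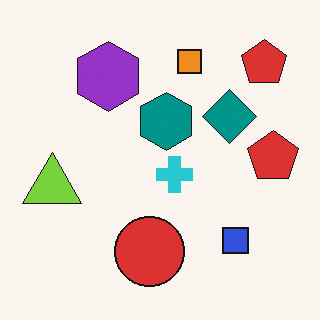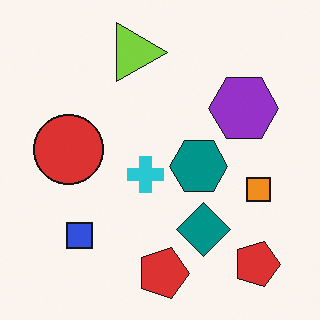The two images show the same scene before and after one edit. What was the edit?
This is the original image rotated 90° clockwise.

The lime triangle sits in the left of the first image and the top of the second — consistent with a whole-image 90° clockwise rotation.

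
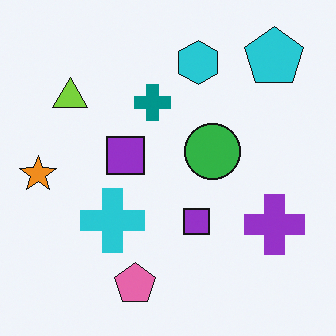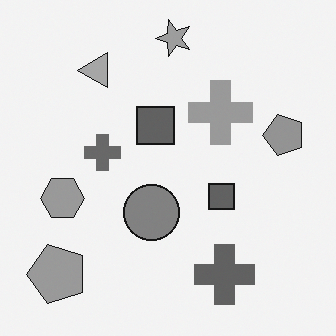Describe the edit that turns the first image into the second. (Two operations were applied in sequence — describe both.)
It was transposed (reflected across the top-left ↔ bottom-right diagonal), then converted to grayscale.

Shapes have swapped their row and column positions — what was in the top-right is now in the bottom-left — a diagonal reflection. All color is removed — every shape is now a shade of grey.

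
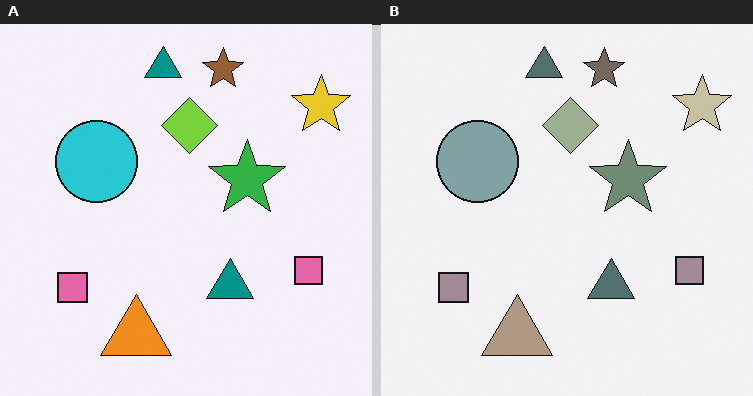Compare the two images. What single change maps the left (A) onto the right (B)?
The right (B) image is the left (A) made much more muted (saturation change).

All colors are more muted and greyish — a global saturation change.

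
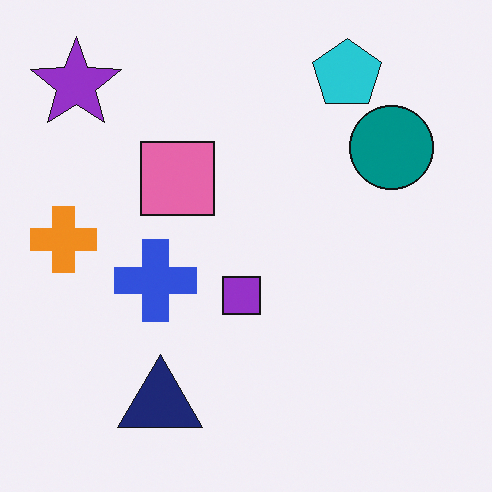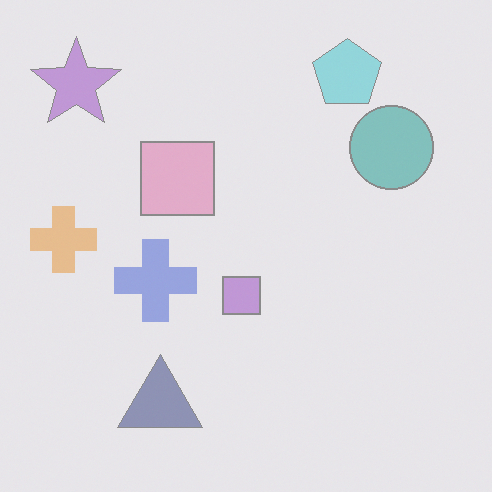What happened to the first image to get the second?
The second image is the first given much lower contrast.

Tones are pushed toward mid-grey across the whole image — a global contrast change.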